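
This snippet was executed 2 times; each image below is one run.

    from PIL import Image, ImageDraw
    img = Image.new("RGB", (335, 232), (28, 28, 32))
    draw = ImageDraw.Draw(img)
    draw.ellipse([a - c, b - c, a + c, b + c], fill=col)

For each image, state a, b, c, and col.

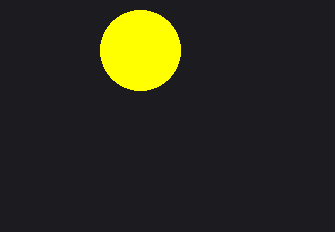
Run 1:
a = 140
b = 50
c = 40
col = 'yellow'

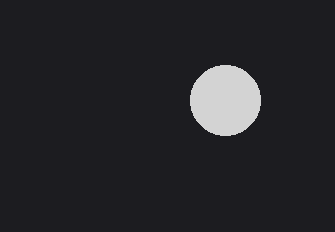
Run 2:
a = 225
b = 100
c = 35
col = 'lightgray'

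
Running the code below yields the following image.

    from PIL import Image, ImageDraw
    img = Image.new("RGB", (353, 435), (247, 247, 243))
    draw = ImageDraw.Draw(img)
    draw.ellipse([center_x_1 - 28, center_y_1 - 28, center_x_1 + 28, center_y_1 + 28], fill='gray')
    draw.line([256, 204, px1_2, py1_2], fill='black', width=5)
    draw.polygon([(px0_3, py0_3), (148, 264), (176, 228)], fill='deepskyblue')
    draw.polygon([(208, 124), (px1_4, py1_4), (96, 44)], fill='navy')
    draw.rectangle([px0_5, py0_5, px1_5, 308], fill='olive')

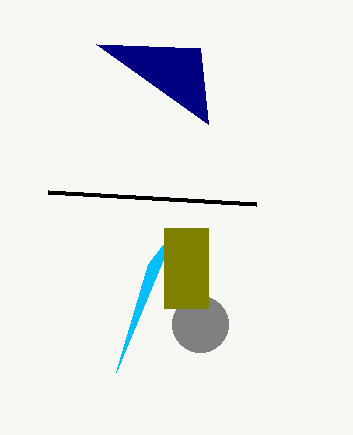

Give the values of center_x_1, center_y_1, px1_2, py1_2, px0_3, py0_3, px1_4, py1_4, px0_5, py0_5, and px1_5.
center_x_1 = 200; center_y_1 = 324; px1_2 = 48; py1_2 = 192; px0_3 = 116; py0_3 = 372; px1_4 = 200; py1_4 = 48; px0_5 = 164; py0_5 = 228; px1_5 = 208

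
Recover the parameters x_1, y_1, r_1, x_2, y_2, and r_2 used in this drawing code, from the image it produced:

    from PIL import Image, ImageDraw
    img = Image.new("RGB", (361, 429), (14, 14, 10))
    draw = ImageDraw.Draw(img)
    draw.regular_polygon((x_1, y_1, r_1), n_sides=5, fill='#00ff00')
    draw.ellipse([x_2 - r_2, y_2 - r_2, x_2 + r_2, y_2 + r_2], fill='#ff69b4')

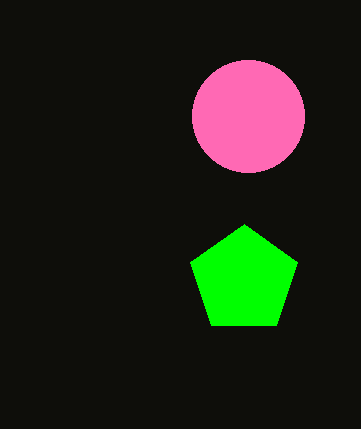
x_1 = 244
y_1 = 280
r_1 = 56
x_2 = 248
y_2 = 116
r_2 = 56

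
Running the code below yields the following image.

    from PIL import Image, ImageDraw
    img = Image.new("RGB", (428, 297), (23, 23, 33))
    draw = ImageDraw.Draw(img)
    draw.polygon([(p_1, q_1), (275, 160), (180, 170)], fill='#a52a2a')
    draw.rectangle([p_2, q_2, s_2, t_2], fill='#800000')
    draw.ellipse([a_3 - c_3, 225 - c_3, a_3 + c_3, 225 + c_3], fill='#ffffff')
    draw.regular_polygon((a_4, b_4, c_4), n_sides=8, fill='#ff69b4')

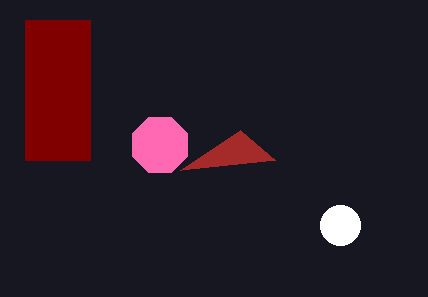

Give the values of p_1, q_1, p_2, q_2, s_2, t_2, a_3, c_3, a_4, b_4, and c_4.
p_1 = 240; q_1 = 130; p_2 = 25; q_2 = 20; s_2 = 90; t_2 = 160; a_3 = 340; c_3 = 20; a_4 = 160; b_4 = 145; c_4 = 30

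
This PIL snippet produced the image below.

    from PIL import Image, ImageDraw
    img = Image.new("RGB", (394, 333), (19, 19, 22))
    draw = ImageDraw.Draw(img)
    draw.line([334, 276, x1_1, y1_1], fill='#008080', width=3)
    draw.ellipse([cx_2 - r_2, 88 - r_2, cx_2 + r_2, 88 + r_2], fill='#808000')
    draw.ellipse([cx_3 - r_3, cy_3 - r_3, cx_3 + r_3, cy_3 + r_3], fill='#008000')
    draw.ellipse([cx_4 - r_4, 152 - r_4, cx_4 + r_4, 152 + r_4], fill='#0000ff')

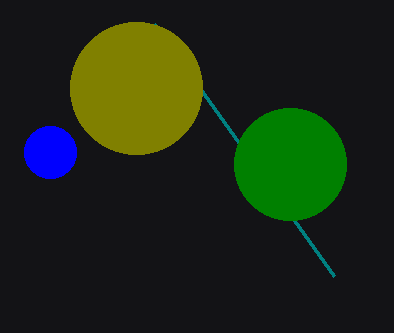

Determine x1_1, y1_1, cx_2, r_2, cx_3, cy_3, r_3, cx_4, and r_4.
x1_1 = 154
y1_1 = 24
cx_2 = 136
r_2 = 66
cx_3 = 290
cy_3 = 164
r_3 = 56
cx_4 = 50
r_4 = 26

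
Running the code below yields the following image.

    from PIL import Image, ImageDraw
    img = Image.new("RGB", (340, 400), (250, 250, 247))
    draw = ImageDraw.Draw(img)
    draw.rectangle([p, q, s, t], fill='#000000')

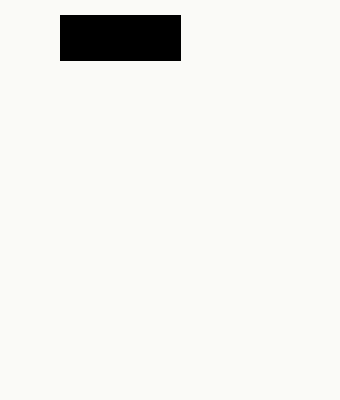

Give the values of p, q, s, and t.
p = 60, q = 15, s = 180, t = 60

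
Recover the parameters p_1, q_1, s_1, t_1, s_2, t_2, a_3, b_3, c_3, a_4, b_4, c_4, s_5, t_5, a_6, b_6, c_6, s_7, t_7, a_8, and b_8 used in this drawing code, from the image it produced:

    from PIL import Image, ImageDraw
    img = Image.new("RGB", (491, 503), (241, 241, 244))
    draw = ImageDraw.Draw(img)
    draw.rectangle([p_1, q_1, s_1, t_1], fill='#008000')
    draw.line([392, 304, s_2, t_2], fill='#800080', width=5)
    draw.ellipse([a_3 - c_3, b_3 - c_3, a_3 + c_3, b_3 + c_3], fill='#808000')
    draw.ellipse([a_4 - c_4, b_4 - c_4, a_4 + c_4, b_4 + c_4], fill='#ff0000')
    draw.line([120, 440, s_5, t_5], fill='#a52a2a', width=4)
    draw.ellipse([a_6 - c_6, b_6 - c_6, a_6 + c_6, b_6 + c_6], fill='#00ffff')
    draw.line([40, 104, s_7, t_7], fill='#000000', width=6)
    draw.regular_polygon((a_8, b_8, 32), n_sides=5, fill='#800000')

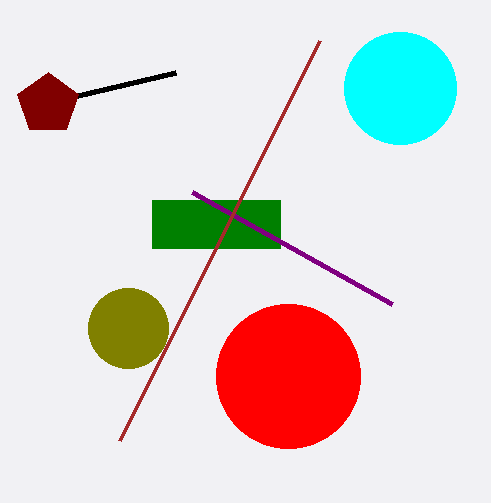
p_1 = 152
q_1 = 200
s_1 = 280
t_1 = 248
s_2 = 192
t_2 = 192
a_3 = 128
b_3 = 328
c_3 = 40
a_4 = 288
b_4 = 376
c_4 = 72
s_5 = 320
t_5 = 40
a_6 = 400
b_6 = 88
c_6 = 56
s_7 = 176
t_7 = 72
a_8 = 48
b_8 = 104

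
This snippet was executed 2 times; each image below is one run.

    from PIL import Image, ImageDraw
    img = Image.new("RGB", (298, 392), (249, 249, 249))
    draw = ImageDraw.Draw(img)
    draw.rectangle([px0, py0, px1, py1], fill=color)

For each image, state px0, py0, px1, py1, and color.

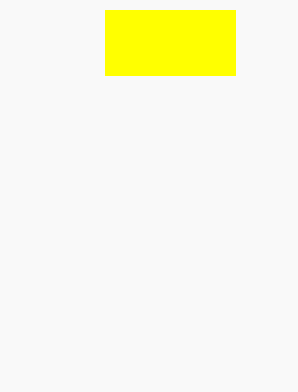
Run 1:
px0 = 105
py0 = 10
px1 = 235
py1 = 75
color = 'yellow'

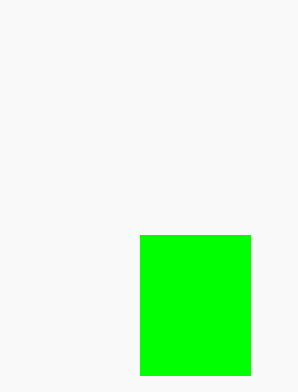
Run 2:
px0 = 140, py0 = 235, px1 = 250, py1 = 375, color = 'lime'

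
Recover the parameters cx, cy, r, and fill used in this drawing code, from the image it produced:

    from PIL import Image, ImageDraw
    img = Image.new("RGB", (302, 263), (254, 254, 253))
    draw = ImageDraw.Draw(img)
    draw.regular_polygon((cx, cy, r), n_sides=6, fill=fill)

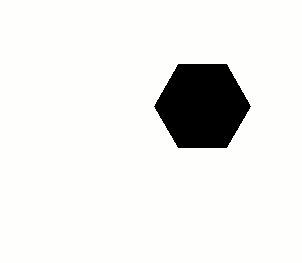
cx = 202, cy = 106, r = 48, fill = 'black'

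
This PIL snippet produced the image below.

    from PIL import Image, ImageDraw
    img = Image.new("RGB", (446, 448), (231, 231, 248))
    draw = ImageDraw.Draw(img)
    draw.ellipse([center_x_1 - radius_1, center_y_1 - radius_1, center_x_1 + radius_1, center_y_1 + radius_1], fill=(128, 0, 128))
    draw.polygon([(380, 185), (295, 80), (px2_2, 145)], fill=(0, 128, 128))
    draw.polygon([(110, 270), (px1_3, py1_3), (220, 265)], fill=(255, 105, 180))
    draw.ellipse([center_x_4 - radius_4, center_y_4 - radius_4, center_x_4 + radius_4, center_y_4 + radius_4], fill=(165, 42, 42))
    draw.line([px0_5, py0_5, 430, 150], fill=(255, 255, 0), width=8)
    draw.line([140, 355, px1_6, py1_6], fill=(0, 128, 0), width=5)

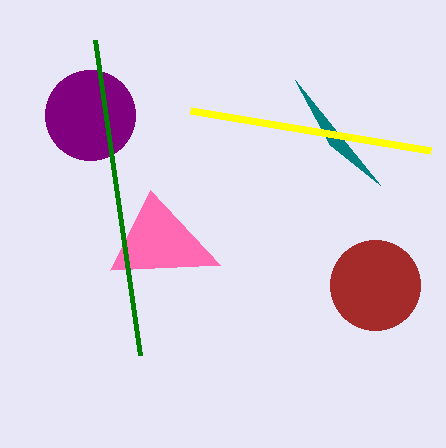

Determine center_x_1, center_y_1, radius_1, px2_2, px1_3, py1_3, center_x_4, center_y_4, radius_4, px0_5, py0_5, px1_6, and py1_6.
center_x_1 = 90, center_y_1 = 115, radius_1 = 45, px2_2 = 330, px1_3 = 150, py1_3 = 190, center_x_4 = 375, center_y_4 = 285, radius_4 = 45, px0_5 = 190, py0_5 = 110, px1_6 = 95, py1_6 = 40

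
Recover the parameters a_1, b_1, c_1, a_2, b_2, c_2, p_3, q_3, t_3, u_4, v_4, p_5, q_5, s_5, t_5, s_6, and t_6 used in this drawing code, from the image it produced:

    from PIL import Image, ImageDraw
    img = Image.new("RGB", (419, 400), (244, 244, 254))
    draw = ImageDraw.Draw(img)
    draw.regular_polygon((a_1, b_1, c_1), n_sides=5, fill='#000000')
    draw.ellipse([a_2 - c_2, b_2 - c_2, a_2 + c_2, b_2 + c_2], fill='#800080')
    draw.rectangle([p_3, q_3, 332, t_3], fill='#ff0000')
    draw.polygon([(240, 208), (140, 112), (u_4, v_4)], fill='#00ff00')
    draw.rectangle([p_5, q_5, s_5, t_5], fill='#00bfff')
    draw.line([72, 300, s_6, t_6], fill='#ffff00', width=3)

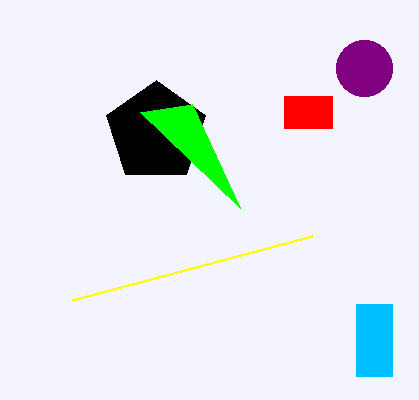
a_1 = 156
b_1 = 132
c_1 = 52
a_2 = 364
b_2 = 68
c_2 = 28
p_3 = 284
q_3 = 96
t_3 = 128
u_4 = 192
v_4 = 104
p_5 = 356
q_5 = 304
s_5 = 392
t_5 = 376
s_6 = 312
t_6 = 236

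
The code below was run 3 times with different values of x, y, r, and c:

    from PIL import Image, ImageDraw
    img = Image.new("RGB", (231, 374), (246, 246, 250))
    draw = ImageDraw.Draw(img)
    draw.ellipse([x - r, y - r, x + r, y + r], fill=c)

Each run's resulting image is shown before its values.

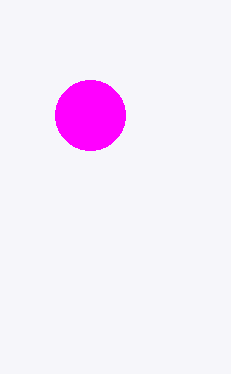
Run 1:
x = 90, y = 115, r = 35, c = 'magenta'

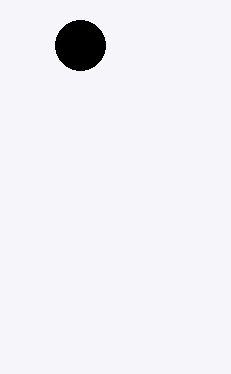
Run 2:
x = 80
y = 45
r = 25
c = 'black'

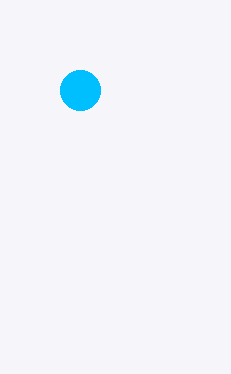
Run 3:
x = 80, y = 90, r = 20, c = 'deepskyblue'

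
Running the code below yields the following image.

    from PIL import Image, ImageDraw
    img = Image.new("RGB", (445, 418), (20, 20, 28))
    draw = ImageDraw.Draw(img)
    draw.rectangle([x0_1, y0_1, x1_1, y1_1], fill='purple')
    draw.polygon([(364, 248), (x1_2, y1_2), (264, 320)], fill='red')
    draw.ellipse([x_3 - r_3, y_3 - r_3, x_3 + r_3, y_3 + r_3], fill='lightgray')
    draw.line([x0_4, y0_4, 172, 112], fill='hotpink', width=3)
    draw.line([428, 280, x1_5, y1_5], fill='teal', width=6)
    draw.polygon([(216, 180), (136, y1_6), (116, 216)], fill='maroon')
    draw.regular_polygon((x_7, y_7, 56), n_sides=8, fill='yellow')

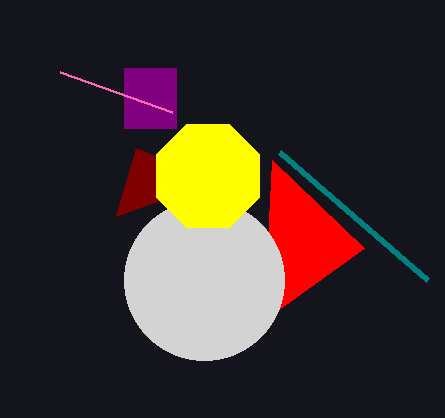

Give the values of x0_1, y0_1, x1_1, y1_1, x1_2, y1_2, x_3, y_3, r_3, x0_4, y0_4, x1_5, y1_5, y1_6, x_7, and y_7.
x0_1 = 124, y0_1 = 68, x1_1 = 176, y1_1 = 128, x1_2 = 272, y1_2 = 160, x_3 = 204, y_3 = 280, r_3 = 80, x0_4 = 60, y0_4 = 72, x1_5 = 280, y1_5 = 152, y1_6 = 148, x_7 = 208, y_7 = 176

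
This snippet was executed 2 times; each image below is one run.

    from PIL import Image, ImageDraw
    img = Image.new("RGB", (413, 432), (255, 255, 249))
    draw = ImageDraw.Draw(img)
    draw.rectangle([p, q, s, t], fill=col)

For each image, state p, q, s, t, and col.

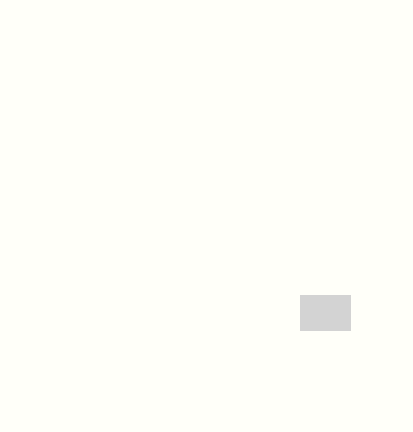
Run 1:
p = 300
q = 295
s = 350
t = 330
col = 'lightgray'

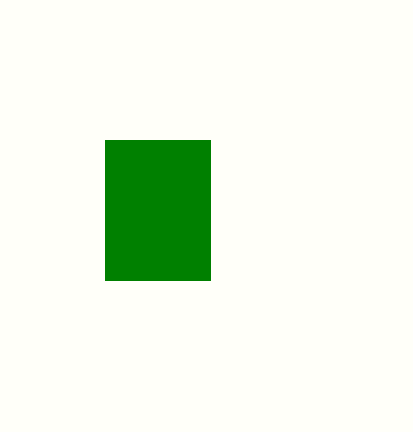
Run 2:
p = 105; q = 140; s = 210; t = 280; col = 'green'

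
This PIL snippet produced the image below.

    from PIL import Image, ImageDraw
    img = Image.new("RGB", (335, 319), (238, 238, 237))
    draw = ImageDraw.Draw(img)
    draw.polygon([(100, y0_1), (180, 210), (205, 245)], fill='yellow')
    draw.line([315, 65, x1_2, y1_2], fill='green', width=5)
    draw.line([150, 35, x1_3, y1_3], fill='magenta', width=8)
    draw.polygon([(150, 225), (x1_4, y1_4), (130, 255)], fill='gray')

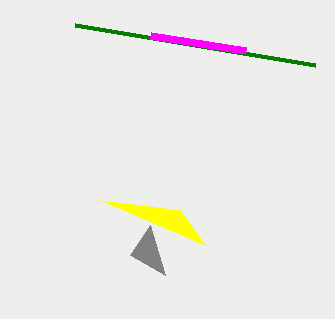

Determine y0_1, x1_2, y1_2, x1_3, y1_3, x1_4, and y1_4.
y0_1 = 200, x1_2 = 75, y1_2 = 25, x1_3 = 245, y1_3 = 50, x1_4 = 165, y1_4 = 275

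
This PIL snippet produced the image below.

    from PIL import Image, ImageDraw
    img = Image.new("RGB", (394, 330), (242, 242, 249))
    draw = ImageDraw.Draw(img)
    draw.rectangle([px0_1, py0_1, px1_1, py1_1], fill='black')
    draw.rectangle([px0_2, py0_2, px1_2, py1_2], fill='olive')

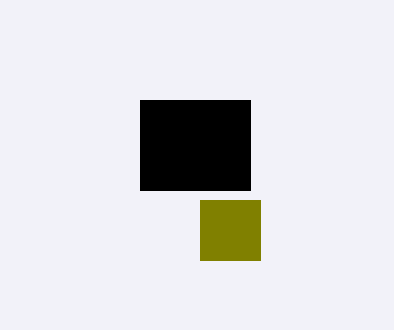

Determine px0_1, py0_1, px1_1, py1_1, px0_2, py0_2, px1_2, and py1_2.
px0_1 = 140
py0_1 = 100
px1_1 = 250
py1_1 = 190
px0_2 = 200
py0_2 = 200
px1_2 = 260
py1_2 = 260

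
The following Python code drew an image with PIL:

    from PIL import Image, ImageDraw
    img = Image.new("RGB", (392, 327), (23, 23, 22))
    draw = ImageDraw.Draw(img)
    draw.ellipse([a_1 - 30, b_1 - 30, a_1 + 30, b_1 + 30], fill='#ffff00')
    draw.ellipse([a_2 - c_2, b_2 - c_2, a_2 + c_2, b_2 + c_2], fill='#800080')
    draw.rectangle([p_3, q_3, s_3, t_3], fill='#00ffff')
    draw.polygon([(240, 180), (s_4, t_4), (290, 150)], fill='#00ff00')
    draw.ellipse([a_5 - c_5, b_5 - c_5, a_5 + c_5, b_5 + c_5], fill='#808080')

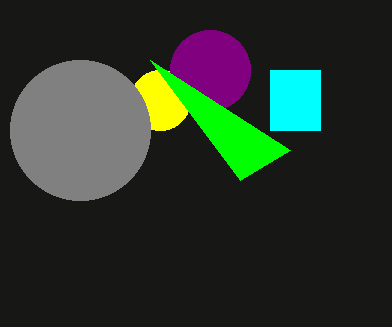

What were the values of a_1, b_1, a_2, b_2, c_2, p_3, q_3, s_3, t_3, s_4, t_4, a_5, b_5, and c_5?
a_1 = 160
b_1 = 100
a_2 = 210
b_2 = 70
c_2 = 40
p_3 = 270
q_3 = 70
s_3 = 320
t_3 = 130
s_4 = 150
t_4 = 60
a_5 = 80
b_5 = 130
c_5 = 70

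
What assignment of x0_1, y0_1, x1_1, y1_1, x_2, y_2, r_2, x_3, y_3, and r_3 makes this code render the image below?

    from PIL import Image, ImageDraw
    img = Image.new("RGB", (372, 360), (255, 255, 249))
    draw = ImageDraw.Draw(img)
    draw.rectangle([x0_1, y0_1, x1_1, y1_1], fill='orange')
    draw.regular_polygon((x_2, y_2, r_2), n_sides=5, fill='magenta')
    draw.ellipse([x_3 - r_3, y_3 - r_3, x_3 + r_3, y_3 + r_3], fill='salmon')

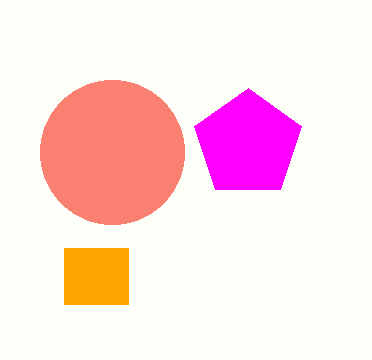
x0_1 = 64, y0_1 = 248, x1_1 = 128, y1_1 = 304, x_2 = 248, y_2 = 144, r_2 = 56, x_3 = 112, y_3 = 152, r_3 = 72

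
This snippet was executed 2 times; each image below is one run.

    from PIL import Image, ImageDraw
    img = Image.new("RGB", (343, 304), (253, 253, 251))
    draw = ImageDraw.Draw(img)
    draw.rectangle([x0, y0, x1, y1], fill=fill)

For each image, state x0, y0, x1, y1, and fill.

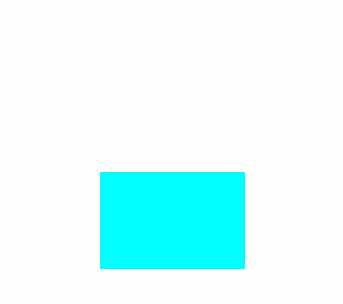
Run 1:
x0 = 100, y0 = 172, x1 = 244, y1 = 268, fill = 'cyan'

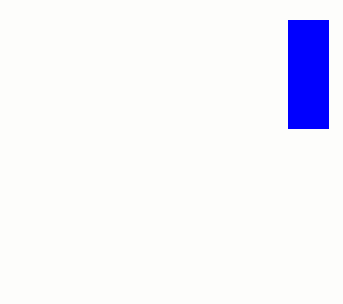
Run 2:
x0 = 288; y0 = 20; x1 = 328; y1 = 128; fill = 'blue'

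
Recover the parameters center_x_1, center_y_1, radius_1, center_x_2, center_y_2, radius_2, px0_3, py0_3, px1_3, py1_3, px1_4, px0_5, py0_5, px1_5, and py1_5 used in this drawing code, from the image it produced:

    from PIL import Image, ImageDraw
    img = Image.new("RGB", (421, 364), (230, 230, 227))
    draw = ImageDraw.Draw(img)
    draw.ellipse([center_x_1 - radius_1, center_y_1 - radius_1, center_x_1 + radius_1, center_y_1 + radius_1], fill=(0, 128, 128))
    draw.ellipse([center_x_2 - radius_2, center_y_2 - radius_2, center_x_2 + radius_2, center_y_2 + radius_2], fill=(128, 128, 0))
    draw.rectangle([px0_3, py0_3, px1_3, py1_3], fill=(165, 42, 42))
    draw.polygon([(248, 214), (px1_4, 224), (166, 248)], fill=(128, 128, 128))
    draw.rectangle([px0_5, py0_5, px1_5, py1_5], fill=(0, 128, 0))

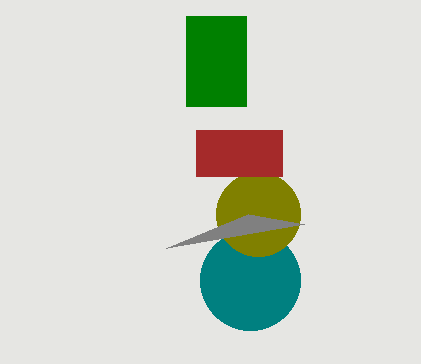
center_x_1 = 250
center_y_1 = 280
radius_1 = 50
center_x_2 = 258
center_y_2 = 214
radius_2 = 42
px0_3 = 196
py0_3 = 130
px1_3 = 282
py1_3 = 176
px1_4 = 304
px0_5 = 186
py0_5 = 16
px1_5 = 246
py1_5 = 106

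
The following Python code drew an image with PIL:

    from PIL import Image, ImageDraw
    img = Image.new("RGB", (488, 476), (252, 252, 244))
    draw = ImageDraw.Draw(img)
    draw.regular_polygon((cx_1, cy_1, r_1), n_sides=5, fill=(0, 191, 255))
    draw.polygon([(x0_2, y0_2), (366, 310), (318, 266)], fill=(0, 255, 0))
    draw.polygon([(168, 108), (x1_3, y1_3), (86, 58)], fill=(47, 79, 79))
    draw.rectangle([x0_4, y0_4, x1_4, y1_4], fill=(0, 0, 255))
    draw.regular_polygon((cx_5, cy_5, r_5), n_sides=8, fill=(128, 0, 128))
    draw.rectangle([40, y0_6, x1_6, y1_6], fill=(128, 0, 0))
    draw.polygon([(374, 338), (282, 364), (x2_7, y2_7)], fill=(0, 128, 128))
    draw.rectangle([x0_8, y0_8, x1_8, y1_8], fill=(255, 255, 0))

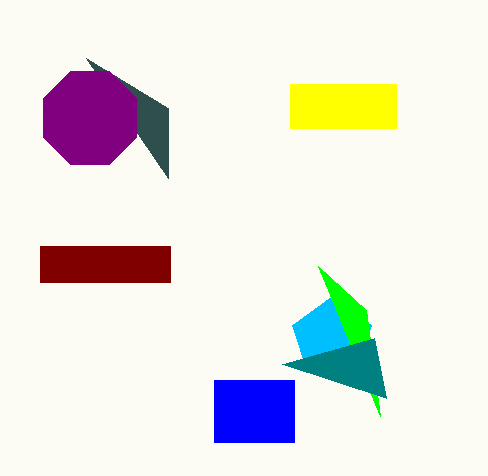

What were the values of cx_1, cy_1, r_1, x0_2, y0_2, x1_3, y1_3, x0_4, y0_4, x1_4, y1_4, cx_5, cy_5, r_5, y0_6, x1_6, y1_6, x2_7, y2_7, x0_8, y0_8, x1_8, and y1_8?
cx_1 = 332, cy_1 = 338, r_1 = 42, x0_2 = 380, y0_2 = 416, x1_3 = 168, y1_3 = 178, x0_4 = 214, y0_4 = 380, x1_4 = 294, y1_4 = 442, cx_5 = 90, cy_5 = 118, r_5 = 50, y0_6 = 246, x1_6 = 170, y1_6 = 282, x2_7 = 386, y2_7 = 398, x0_8 = 290, y0_8 = 84, x1_8 = 396, y1_8 = 128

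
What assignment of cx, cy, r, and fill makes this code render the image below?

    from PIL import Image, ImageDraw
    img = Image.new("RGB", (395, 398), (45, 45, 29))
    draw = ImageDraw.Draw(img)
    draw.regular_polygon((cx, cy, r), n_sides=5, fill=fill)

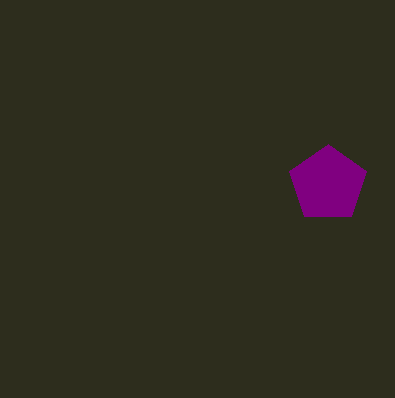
cx = 328; cy = 184; r = 40; fill = 'purple'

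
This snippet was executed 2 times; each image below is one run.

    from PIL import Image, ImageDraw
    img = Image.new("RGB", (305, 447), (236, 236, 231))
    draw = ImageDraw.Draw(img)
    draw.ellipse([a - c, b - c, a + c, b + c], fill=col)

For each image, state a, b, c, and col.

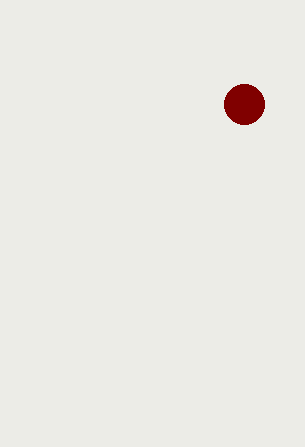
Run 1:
a = 244; b = 104; c = 20; col = 'maroon'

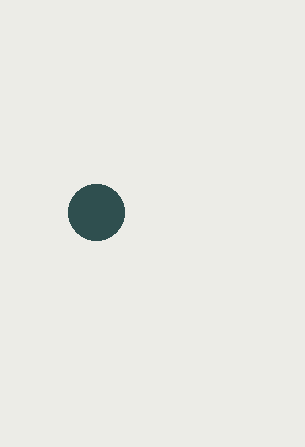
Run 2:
a = 96
b = 212
c = 28
col = 'darkslategray'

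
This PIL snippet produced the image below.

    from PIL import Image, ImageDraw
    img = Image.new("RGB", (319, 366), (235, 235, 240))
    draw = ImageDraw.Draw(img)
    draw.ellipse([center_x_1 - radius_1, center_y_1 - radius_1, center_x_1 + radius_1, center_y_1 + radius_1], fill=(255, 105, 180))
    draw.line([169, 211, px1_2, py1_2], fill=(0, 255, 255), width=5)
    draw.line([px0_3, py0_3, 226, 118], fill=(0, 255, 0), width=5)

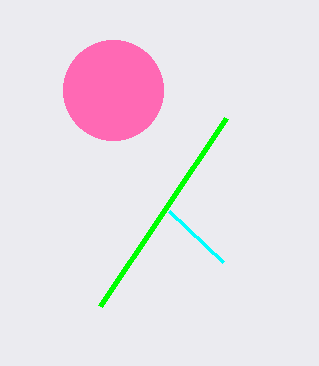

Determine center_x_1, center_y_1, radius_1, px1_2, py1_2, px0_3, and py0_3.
center_x_1 = 113; center_y_1 = 90; radius_1 = 50; px1_2 = 223; py1_2 = 262; px0_3 = 100; py0_3 = 306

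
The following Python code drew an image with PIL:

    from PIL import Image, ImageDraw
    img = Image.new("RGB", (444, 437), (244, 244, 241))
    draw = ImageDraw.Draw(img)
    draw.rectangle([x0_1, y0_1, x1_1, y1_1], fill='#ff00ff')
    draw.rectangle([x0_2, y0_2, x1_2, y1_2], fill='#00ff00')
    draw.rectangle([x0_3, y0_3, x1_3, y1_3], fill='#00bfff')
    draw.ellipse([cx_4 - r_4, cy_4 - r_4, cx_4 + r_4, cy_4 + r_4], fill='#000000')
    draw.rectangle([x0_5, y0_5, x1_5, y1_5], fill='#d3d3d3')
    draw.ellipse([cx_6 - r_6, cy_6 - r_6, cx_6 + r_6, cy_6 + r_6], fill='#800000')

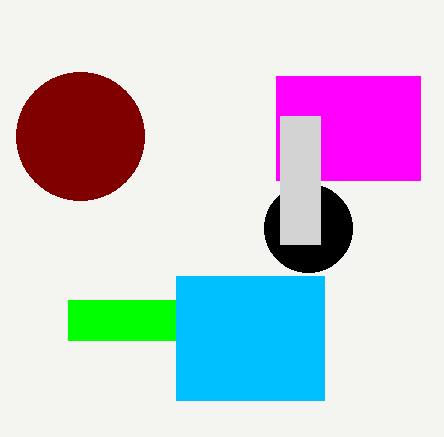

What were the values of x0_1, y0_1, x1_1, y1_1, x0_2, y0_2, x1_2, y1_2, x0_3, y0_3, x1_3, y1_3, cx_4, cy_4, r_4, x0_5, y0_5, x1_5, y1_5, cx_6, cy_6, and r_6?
x0_1 = 276, y0_1 = 76, x1_1 = 420, y1_1 = 180, x0_2 = 68, y0_2 = 300, x1_2 = 176, y1_2 = 340, x0_3 = 176, y0_3 = 276, x1_3 = 324, y1_3 = 400, cx_4 = 308, cy_4 = 228, r_4 = 44, x0_5 = 280, y0_5 = 116, x1_5 = 320, y1_5 = 244, cx_6 = 80, cy_6 = 136, r_6 = 64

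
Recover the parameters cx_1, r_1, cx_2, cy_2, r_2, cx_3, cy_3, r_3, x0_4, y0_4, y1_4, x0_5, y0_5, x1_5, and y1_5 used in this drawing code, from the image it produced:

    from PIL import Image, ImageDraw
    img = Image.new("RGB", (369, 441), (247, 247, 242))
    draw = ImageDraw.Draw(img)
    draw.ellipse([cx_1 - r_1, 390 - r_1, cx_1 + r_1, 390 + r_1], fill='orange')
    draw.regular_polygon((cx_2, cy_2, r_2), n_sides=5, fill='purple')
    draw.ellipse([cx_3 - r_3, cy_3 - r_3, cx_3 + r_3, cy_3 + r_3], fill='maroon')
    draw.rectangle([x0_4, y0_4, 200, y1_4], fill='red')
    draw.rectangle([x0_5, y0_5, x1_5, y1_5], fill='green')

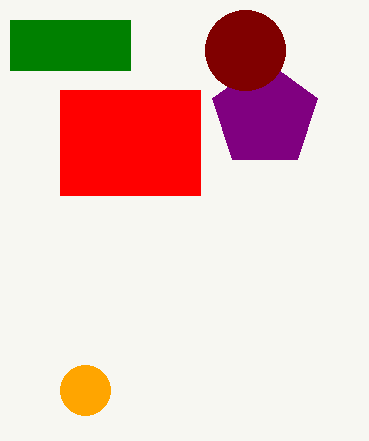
cx_1 = 85, r_1 = 25, cx_2 = 265, cy_2 = 115, r_2 = 55, cx_3 = 245, cy_3 = 50, r_3 = 40, x0_4 = 60, y0_4 = 90, y1_4 = 195, x0_5 = 10, y0_5 = 20, x1_5 = 130, y1_5 = 70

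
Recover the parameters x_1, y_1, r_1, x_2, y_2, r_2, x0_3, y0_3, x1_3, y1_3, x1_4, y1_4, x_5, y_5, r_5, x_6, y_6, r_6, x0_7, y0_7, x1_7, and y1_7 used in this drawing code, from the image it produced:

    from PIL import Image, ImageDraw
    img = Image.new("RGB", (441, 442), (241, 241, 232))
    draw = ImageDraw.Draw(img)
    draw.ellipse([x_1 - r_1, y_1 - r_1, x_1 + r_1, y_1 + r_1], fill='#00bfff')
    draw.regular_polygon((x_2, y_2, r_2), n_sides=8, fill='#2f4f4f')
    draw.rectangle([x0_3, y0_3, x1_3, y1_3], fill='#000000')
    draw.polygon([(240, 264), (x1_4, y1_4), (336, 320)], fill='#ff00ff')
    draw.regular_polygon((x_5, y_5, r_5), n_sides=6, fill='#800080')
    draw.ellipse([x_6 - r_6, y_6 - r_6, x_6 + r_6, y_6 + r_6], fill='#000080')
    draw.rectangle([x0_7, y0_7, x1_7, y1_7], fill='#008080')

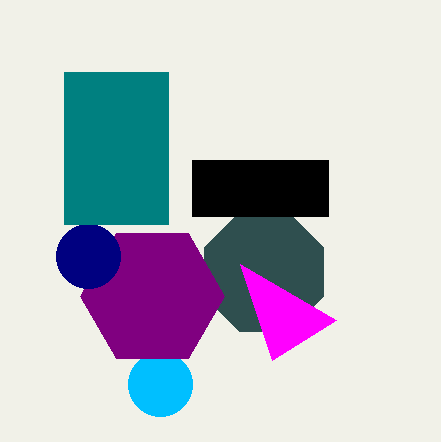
x_1 = 160, y_1 = 384, r_1 = 32, x_2 = 264, y_2 = 272, r_2 = 64, x0_3 = 192, y0_3 = 160, x1_3 = 328, y1_3 = 216, x1_4 = 272, y1_4 = 360, x_5 = 152, y_5 = 296, r_5 = 72, x_6 = 88, y_6 = 256, r_6 = 32, x0_7 = 64, y0_7 = 72, x1_7 = 168, y1_7 = 224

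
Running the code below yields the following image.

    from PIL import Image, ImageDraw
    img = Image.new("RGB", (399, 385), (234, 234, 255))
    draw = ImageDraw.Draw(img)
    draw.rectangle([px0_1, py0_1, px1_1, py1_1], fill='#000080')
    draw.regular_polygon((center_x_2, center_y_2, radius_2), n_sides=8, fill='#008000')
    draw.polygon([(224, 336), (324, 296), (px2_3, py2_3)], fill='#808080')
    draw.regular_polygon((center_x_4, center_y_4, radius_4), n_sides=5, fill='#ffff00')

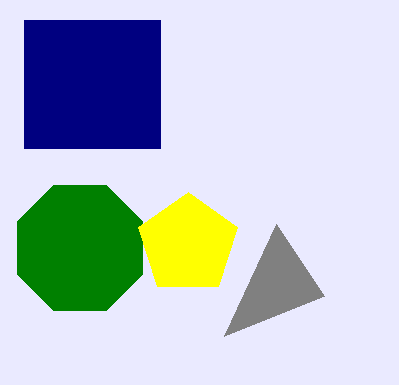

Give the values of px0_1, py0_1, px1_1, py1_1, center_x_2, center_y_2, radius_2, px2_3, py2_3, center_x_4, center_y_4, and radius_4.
px0_1 = 24
py0_1 = 20
px1_1 = 160
py1_1 = 148
center_x_2 = 80
center_y_2 = 248
radius_2 = 68
px2_3 = 276
py2_3 = 224
center_x_4 = 188
center_y_4 = 244
radius_4 = 52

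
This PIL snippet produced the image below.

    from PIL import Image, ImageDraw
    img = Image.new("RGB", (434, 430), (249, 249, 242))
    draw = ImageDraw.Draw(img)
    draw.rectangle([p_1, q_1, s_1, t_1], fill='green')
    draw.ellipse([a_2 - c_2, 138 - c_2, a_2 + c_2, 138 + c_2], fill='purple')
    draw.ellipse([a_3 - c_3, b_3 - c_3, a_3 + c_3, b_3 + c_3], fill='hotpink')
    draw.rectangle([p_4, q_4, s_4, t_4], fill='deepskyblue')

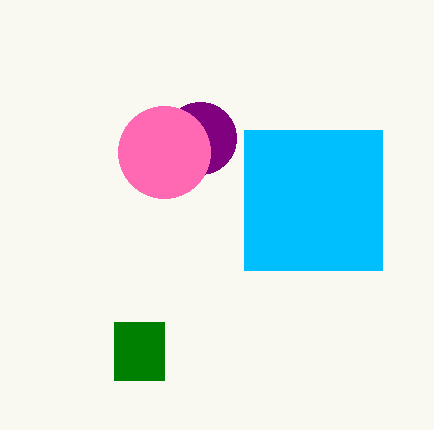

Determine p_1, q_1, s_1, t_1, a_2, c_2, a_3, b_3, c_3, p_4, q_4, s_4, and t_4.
p_1 = 114; q_1 = 322; s_1 = 164; t_1 = 380; a_2 = 200; c_2 = 36; a_3 = 164; b_3 = 152; c_3 = 46; p_4 = 244; q_4 = 130; s_4 = 382; t_4 = 270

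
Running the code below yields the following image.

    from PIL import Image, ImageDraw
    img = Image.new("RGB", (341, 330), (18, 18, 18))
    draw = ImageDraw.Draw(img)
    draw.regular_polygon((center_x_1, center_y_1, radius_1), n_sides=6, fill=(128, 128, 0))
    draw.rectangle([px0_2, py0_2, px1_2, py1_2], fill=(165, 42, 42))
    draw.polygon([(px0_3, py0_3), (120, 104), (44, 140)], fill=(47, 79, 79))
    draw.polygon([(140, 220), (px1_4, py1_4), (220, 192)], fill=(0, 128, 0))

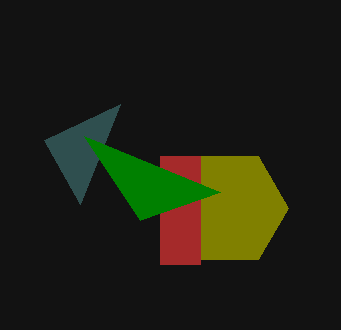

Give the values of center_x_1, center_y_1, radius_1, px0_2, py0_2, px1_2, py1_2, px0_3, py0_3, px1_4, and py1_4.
center_x_1 = 228; center_y_1 = 208; radius_1 = 60; px0_2 = 160; py0_2 = 156; px1_2 = 200; py1_2 = 264; px0_3 = 80; py0_3 = 204; px1_4 = 84; py1_4 = 136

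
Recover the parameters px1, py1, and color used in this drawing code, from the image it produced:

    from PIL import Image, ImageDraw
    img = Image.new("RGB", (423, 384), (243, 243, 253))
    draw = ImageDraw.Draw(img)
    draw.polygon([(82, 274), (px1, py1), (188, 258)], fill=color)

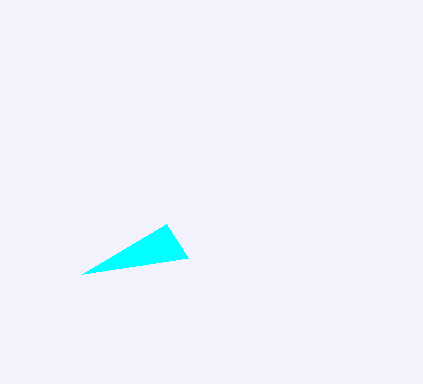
px1 = 166
py1 = 224
color = 'cyan'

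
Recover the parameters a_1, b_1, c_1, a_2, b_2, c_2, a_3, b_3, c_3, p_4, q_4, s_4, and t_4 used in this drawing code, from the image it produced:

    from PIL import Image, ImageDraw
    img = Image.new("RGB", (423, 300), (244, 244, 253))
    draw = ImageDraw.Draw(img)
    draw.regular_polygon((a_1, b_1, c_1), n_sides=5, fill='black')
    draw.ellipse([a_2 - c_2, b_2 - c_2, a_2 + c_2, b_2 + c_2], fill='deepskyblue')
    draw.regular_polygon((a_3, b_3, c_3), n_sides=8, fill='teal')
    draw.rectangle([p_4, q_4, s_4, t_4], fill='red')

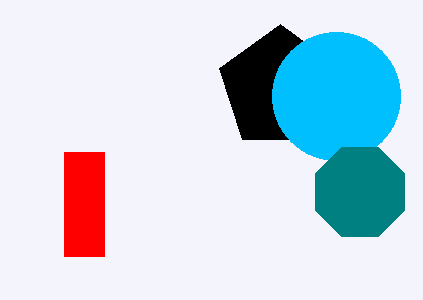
a_1 = 280; b_1 = 88; c_1 = 64; a_2 = 336; b_2 = 96; c_2 = 64; a_3 = 360; b_3 = 192; c_3 = 48; p_4 = 64; q_4 = 152; s_4 = 104; t_4 = 256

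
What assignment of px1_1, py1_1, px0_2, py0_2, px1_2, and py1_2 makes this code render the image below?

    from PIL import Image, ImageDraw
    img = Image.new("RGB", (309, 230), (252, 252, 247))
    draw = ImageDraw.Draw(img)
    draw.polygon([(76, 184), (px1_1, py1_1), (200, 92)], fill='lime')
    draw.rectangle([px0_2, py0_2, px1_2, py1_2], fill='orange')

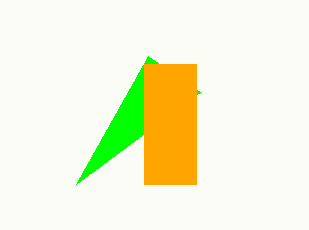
px1_1 = 148
py1_1 = 56
px0_2 = 144
py0_2 = 64
px1_2 = 196
py1_2 = 184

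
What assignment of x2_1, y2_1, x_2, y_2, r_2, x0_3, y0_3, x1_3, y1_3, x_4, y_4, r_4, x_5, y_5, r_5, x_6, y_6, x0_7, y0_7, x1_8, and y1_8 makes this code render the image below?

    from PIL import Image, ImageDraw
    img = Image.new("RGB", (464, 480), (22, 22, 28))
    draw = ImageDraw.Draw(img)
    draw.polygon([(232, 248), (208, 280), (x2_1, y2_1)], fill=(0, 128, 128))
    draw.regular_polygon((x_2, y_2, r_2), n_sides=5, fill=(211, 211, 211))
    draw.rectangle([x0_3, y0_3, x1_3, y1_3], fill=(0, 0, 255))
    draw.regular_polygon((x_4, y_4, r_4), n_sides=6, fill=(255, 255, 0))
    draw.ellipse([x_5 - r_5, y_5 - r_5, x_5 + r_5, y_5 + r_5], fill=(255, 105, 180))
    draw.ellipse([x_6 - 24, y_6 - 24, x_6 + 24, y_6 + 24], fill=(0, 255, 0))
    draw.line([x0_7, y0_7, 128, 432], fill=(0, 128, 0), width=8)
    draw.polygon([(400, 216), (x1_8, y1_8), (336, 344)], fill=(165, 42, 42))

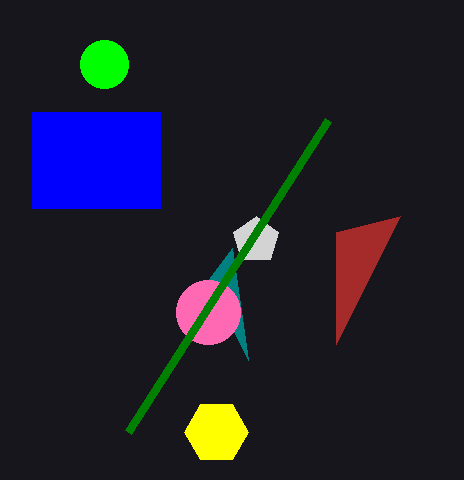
x2_1 = 248, y2_1 = 360, x_2 = 256, y_2 = 240, r_2 = 24, x0_3 = 32, y0_3 = 112, x1_3 = 160, y1_3 = 208, x_4 = 216, y_4 = 432, r_4 = 32, x_5 = 208, y_5 = 312, r_5 = 32, x_6 = 104, y_6 = 64, x0_7 = 328, y0_7 = 120, x1_8 = 336, y1_8 = 232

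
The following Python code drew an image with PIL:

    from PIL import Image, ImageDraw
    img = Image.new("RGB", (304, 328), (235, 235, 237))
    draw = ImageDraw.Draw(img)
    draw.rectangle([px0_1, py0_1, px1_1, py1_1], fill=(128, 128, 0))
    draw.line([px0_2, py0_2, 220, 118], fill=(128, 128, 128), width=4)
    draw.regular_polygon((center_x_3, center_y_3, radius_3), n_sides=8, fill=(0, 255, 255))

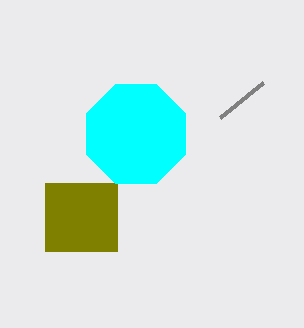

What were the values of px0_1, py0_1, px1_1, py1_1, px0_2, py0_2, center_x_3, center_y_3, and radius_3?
px0_1 = 45
py0_1 = 183
px1_1 = 117
py1_1 = 251
px0_2 = 263
py0_2 = 83
center_x_3 = 136
center_y_3 = 134
radius_3 = 54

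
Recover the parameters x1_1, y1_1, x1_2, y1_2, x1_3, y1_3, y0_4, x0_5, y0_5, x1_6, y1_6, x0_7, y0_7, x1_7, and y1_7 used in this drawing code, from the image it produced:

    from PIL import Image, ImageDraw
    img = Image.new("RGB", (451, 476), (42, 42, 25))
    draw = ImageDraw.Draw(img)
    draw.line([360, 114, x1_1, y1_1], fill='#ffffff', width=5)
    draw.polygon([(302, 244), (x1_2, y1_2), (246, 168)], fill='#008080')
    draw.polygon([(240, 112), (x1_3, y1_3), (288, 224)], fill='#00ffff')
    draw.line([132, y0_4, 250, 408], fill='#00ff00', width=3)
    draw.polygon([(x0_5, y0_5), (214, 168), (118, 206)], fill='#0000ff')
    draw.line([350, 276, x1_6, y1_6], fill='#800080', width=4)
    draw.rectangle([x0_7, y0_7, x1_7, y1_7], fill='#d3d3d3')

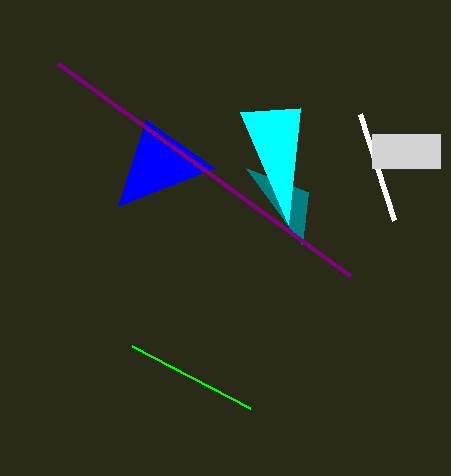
x1_1 = 394; y1_1 = 220; x1_2 = 308; y1_2 = 192; x1_3 = 300; y1_3 = 108; y0_4 = 346; x0_5 = 146; y0_5 = 120; x1_6 = 58; y1_6 = 64; x0_7 = 372; y0_7 = 134; x1_7 = 440; y1_7 = 168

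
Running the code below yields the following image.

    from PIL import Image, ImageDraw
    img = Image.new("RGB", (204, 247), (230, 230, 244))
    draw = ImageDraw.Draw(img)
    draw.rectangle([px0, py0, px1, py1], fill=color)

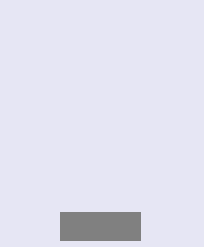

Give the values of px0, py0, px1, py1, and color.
px0 = 60, py0 = 212, px1 = 140, py1 = 240, color = 'gray'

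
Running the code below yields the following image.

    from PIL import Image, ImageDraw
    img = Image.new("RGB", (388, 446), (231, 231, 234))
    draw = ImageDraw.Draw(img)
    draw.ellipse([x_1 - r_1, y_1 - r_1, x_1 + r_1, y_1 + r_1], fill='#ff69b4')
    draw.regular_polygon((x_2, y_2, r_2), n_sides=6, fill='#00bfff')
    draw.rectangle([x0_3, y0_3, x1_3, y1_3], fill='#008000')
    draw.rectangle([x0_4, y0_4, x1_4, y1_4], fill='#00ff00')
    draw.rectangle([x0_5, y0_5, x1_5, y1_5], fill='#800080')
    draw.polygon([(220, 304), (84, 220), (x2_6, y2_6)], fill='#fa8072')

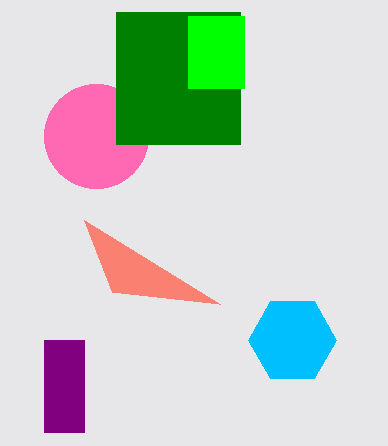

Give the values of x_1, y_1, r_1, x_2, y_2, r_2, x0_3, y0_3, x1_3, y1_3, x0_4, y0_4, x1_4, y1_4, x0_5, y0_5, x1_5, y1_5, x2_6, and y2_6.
x_1 = 96
y_1 = 136
r_1 = 52
x_2 = 292
y_2 = 340
r_2 = 44
x0_3 = 116
y0_3 = 12
x1_3 = 240
y1_3 = 144
x0_4 = 188
y0_4 = 16
x1_4 = 244
y1_4 = 88
x0_5 = 44
y0_5 = 340
x1_5 = 84
y1_5 = 432
x2_6 = 112
y2_6 = 292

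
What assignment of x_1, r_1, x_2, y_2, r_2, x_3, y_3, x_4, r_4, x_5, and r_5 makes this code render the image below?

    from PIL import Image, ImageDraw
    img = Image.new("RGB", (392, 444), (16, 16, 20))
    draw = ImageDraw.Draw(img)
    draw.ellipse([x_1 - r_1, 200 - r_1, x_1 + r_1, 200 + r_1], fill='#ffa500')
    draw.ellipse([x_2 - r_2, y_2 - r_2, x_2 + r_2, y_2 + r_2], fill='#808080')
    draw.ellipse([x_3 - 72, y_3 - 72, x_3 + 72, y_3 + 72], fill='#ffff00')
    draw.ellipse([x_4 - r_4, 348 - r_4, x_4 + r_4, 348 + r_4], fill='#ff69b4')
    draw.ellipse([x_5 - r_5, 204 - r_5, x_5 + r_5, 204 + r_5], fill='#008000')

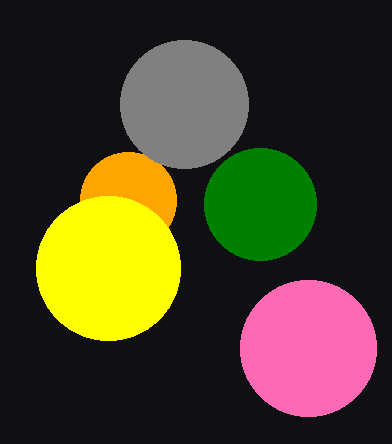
x_1 = 128
r_1 = 48
x_2 = 184
y_2 = 104
r_2 = 64
x_3 = 108
y_3 = 268
x_4 = 308
r_4 = 68
x_5 = 260
r_5 = 56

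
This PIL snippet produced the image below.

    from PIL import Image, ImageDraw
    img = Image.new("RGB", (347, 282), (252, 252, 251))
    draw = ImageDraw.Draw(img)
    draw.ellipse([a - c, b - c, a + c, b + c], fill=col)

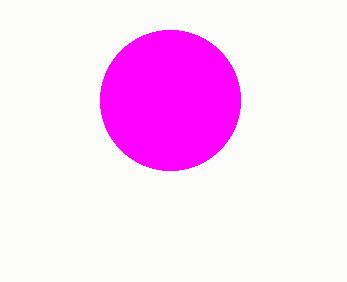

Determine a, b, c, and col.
a = 170, b = 100, c = 70, col = 'magenta'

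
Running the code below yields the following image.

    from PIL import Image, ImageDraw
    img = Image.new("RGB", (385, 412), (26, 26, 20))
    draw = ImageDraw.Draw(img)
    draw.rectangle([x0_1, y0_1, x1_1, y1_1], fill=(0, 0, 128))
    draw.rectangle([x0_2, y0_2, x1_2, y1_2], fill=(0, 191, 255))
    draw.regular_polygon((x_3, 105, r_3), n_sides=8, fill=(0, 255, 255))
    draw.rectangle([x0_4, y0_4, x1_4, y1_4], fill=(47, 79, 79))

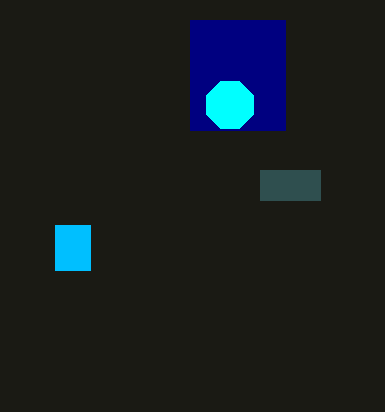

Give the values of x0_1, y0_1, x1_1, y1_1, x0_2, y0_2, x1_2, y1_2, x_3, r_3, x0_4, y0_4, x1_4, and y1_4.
x0_1 = 190; y0_1 = 20; x1_1 = 285; y1_1 = 130; x0_2 = 55; y0_2 = 225; x1_2 = 90; y1_2 = 270; x_3 = 230; r_3 = 25; x0_4 = 260; y0_4 = 170; x1_4 = 320; y1_4 = 200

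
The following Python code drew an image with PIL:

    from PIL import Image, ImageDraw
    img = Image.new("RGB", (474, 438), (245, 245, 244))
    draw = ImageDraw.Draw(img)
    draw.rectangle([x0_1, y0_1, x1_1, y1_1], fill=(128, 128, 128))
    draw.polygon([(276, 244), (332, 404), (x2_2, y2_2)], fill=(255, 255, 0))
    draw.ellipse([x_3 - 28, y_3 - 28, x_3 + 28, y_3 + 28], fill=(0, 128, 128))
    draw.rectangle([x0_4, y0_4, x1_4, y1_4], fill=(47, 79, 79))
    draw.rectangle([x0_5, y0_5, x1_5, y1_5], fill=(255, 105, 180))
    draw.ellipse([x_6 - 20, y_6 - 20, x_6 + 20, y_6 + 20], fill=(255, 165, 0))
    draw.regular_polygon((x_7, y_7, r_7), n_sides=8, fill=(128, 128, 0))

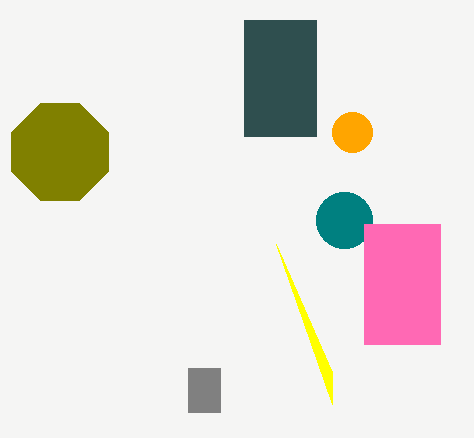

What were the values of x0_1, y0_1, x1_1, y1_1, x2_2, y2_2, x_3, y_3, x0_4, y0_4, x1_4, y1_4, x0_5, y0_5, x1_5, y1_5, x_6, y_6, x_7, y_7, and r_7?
x0_1 = 188; y0_1 = 368; x1_1 = 220; y1_1 = 412; x2_2 = 332; y2_2 = 372; x_3 = 344; y_3 = 220; x0_4 = 244; y0_4 = 20; x1_4 = 316; y1_4 = 136; x0_5 = 364; y0_5 = 224; x1_5 = 440; y1_5 = 344; x_6 = 352; y_6 = 132; x_7 = 60; y_7 = 152; r_7 = 52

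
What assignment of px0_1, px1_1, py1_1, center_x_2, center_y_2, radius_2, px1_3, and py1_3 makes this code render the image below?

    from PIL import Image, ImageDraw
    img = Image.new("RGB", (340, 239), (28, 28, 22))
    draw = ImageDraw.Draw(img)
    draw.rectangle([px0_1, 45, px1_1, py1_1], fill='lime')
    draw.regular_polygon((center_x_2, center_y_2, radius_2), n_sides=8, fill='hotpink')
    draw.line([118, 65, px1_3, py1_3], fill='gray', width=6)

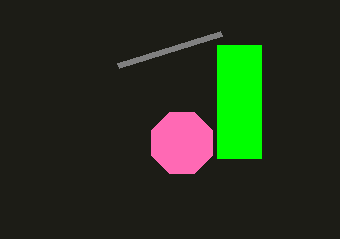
px0_1 = 217, px1_1 = 261, py1_1 = 158, center_x_2 = 182, center_y_2 = 143, radius_2 = 33, px1_3 = 221, py1_3 = 33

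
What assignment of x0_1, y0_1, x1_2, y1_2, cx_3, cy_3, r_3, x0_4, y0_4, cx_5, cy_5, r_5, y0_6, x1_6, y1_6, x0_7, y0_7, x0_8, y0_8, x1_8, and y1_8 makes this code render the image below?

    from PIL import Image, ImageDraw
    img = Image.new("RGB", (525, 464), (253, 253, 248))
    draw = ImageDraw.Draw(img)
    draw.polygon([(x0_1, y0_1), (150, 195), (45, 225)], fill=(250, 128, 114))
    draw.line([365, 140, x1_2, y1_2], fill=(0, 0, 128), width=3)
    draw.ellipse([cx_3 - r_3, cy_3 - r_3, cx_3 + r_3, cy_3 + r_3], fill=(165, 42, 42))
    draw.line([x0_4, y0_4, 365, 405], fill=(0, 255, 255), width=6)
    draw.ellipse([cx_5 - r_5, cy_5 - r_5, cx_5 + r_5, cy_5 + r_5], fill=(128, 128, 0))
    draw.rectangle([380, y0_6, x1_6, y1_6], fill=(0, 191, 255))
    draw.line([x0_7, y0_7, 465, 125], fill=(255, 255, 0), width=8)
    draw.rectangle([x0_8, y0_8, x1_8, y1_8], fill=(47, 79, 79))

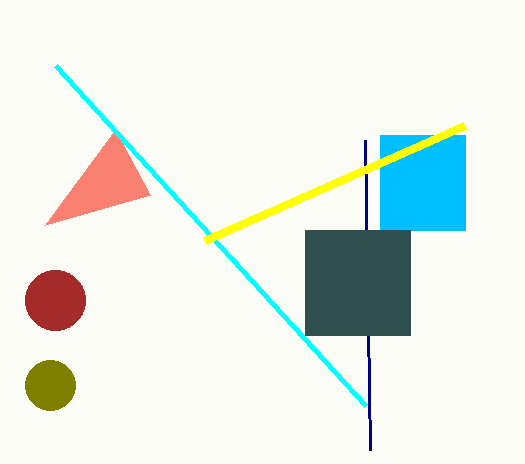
x0_1 = 115, y0_1 = 130, x1_2 = 370, y1_2 = 450, cx_3 = 55, cy_3 = 300, r_3 = 30, x0_4 = 55, y0_4 = 65, cx_5 = 50, cy_5 = 385, r_5 = 25, y0_6 = 135, x1_6 = 465, y1_6 = 230, x0_7 = 205, y0_7 = 240, x0_8 = 305, y0_8 = 230, x1_8 = 410, y1_8 = 335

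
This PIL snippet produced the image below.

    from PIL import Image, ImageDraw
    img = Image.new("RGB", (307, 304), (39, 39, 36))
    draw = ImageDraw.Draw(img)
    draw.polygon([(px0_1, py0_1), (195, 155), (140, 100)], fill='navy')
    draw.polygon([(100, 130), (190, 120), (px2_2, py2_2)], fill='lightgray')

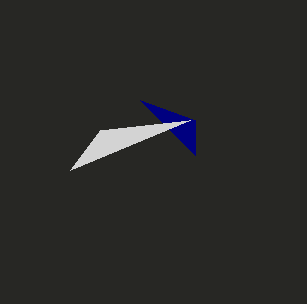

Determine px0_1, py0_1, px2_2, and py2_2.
px0_1 = 195; py0_1 = 120; px2_2 = 70; py2_2 = 170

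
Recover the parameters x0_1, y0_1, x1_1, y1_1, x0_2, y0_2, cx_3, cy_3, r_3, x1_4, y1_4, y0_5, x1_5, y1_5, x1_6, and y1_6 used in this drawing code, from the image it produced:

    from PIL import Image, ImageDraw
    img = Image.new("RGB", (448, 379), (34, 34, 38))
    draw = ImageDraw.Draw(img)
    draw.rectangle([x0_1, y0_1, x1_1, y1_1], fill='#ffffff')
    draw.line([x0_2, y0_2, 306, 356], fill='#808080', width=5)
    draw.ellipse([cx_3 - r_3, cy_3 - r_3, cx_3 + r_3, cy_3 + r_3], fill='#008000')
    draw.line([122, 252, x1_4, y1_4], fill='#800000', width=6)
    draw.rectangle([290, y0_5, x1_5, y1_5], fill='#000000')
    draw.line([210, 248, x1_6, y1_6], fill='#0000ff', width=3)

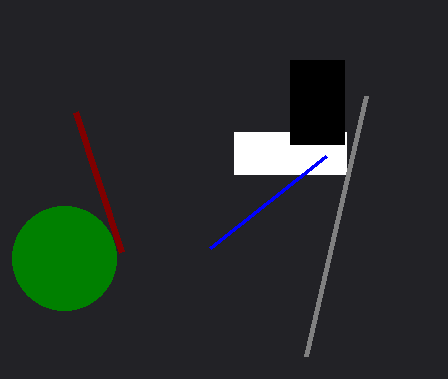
x0_1 = 234
y0_1 = 132
x1_1 = 346
y1_1 = 174
x0_2 = 366
y0_2 = 96
cx_3 = 64
cy_3 = 258
r_3 = 52
x1_4 = 76
y1_4 = 112
y0_5 = 60
x1_5 = 344
y1_5 = 144
x1_6 = 326
y1_6 = 156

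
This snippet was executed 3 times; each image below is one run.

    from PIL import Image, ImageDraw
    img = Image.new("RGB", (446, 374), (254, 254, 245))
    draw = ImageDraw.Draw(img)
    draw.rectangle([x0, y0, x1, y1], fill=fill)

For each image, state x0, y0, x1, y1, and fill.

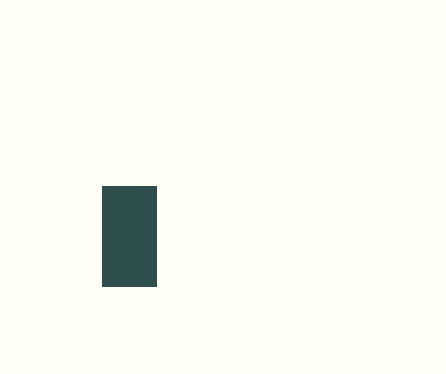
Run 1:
x0 = 102, y0 = 186, x1 = 156, y1 = 286, fill = 'darkslategray'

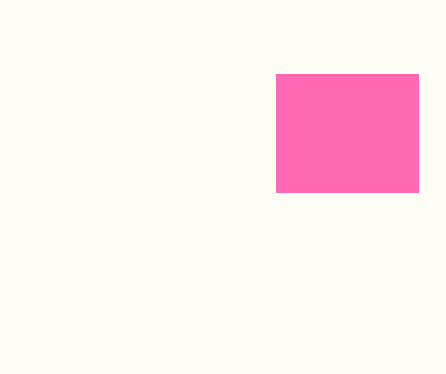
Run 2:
x0 = 276
y0 = 74
x1 = 418
y1 = 192
fill = 'hotpink'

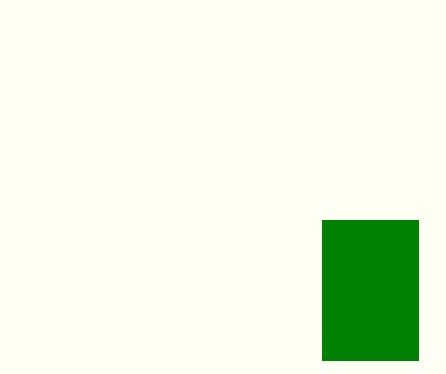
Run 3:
x0 = 322
y0 = 220
x1 = 418
y1 = 360
fill = 'green'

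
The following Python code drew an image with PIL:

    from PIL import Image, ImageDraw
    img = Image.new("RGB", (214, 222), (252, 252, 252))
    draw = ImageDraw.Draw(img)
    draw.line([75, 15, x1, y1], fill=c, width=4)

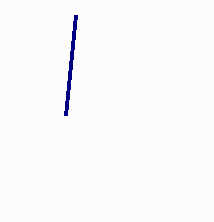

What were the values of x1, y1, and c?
x1 = 65
y1 = 115
c = 'navy'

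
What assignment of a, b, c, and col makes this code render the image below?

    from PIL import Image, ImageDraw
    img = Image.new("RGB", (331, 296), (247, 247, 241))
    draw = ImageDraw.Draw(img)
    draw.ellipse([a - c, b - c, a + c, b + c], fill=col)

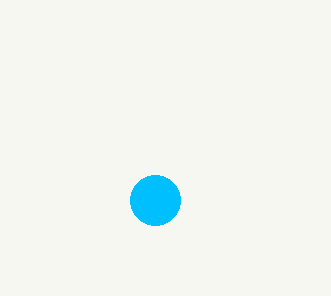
a = 155, b = 200, c = 25, col = 'deepskyblue'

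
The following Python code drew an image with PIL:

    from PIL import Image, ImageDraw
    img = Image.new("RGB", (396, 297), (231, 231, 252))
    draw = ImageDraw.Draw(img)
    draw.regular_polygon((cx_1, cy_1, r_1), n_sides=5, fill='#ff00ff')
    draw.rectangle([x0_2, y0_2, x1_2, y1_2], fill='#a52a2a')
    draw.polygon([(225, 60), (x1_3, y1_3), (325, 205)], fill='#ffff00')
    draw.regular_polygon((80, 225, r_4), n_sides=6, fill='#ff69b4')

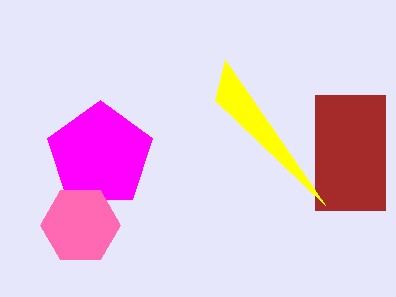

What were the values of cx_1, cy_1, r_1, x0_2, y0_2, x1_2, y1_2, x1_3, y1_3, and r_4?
cx_1 = 100; cy_1 = 155; r_1 = 55; x0_2 = 315; y0_2 = 95; x1_2 = 385; y1_2 = 210; x1_3 = 215; y1_3 = 100; r_4 = 40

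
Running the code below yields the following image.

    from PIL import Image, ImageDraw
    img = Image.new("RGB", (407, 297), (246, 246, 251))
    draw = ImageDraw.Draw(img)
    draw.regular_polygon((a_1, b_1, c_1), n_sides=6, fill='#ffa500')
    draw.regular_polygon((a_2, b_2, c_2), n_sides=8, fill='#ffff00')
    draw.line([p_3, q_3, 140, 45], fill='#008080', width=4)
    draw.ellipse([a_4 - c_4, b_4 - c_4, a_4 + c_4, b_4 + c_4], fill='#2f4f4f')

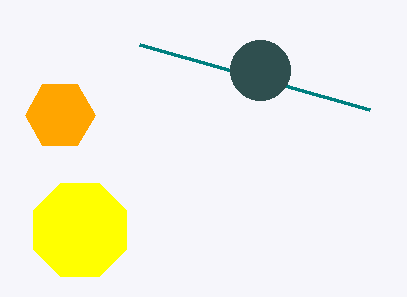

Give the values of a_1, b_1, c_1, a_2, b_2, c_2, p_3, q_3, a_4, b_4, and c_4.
a_1 = 60
b_1 = 115
c_1 = 35
a_2 = 80
b_2 = 230
c_2 = 50
p_3 = 370
q_3 = 110
a_4 = 260
b_4 = 70
c_4 = 30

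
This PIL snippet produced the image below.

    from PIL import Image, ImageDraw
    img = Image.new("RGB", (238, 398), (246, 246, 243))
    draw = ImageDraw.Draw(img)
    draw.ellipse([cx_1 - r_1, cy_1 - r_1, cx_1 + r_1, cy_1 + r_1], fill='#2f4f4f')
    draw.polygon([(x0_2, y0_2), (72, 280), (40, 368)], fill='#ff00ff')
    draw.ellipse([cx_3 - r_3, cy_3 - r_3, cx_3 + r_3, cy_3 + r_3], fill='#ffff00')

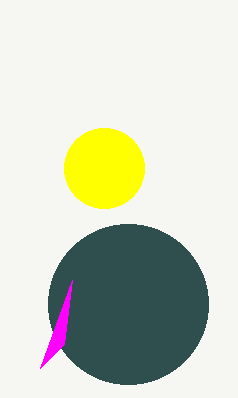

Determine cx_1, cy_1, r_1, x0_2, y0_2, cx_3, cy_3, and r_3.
cx_1 = 128, cy_1 = 304, r_1 = 80, x0_2 = 64, y0_2 = 344, cx_3 = 104, cy_3 = 168, r_3 = 40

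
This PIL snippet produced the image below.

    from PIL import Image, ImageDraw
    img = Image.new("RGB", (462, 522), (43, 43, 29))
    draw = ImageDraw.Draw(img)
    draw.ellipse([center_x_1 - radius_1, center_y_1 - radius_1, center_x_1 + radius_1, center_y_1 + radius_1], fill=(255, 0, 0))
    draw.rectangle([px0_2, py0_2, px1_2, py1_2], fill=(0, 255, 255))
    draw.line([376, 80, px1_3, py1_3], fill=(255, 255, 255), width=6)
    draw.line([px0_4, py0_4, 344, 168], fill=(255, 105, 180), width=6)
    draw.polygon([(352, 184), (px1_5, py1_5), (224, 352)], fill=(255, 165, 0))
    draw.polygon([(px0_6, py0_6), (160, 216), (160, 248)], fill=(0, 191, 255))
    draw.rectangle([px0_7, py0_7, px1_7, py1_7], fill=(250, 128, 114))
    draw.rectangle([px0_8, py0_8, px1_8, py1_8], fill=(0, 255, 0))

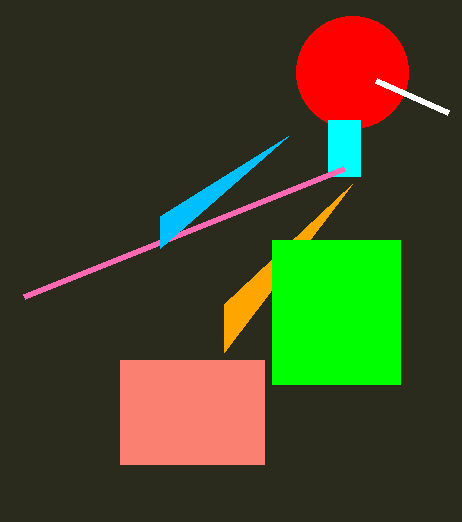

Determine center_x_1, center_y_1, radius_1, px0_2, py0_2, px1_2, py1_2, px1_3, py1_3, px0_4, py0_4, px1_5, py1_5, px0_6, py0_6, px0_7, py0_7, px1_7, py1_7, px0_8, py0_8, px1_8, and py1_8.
center_x_1 = 352
center_y_1 = 72
radius_1 = 56
px0_2 = 328
py0_2 = 120
px1_2 = 360
py1_2 = 176
px1_3 = 448
py1_3 = 112
px0_4 = 24
py0_4 = 296
px1_5 = 224
py1_5 = 304
px0_6 = 288
py0_6 = 136
px0_7 = 120
py0_7 = 360
px1_7 = 264
py1_7 = 464
px0_8 = 272
py0_8 = 240
px1_8 = 400
py1_8 = 384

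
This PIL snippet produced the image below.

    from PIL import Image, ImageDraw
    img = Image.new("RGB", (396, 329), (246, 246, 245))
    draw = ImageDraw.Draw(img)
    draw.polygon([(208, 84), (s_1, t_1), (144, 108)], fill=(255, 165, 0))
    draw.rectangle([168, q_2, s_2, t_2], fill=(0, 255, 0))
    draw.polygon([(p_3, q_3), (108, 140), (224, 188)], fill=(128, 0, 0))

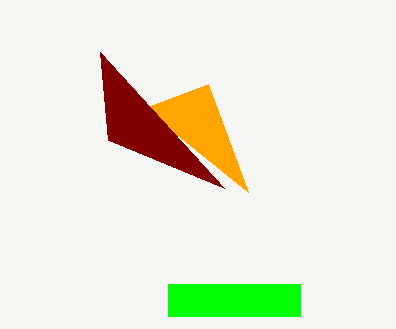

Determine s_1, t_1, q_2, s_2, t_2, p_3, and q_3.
s_1 = 248; t_1 = 192; q_2 = 284; s_2 = 300; t_2 = 316; p_3 = 100; q_3 = 52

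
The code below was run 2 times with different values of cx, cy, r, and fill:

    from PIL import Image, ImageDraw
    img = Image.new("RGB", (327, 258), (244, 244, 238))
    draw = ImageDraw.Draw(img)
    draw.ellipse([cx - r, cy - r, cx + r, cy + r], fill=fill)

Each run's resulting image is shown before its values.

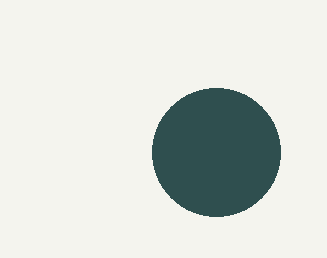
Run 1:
cx = 216
cy = 152
r = 64
fill = 'darkslategray'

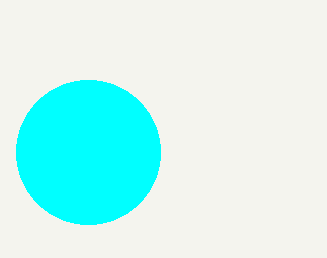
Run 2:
cx = 88; cy = 152; r = 72; fill = 'cyan'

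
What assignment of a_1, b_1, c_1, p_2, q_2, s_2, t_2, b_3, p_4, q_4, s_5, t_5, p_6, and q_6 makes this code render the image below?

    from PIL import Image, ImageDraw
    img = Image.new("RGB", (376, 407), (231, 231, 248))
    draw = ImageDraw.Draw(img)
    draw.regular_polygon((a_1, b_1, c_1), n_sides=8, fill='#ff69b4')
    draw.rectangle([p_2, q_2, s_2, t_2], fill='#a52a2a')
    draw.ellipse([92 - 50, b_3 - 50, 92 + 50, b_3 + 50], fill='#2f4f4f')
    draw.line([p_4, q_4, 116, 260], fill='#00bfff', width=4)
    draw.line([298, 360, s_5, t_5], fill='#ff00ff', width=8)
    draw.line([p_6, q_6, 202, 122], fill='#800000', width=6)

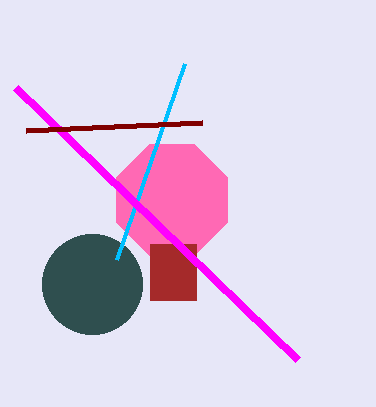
a_1 = 172; b_1 = 200; c_1 = 60; p_2 = 150; q_2 = 244; s_2 = 196; t_2 = 300; b_3 = 284; p_4 = 184; q_4 = 64; s_5 = 16; t_5 = 88; p_6 = 26; q_6 = 130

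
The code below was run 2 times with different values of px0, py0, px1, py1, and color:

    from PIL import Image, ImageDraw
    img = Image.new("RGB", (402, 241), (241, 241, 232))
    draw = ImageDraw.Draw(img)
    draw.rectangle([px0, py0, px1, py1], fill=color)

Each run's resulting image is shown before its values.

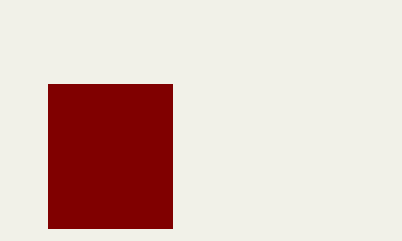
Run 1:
px0 = 48; py0 = 84; px1 = 172; py1 = 228; color = 'maroon'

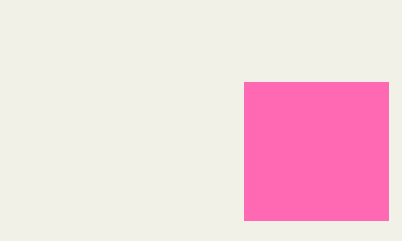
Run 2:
px0 = 244
py0 = 82
px1 = 388
py1 = 220
color = 'hotpink'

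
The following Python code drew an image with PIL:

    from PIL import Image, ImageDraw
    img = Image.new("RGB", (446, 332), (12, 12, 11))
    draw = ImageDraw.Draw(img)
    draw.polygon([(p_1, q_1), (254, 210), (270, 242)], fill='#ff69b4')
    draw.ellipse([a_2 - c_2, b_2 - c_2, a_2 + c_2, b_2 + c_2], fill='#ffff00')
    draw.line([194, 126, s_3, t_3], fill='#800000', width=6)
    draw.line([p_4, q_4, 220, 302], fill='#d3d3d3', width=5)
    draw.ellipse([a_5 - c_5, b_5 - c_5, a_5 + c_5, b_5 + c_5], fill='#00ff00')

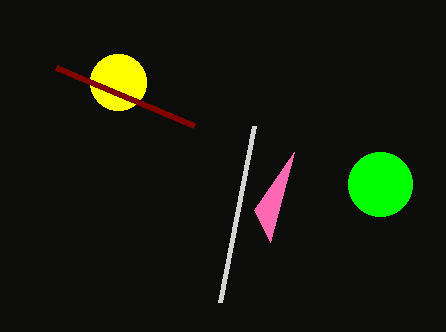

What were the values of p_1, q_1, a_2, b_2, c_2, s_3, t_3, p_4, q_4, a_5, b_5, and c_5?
p_1 = 294, q_1 = 152, a_2 = 118, b_2 = 82, c_2 = 28, s_3 = 56, t_3 = 68, p_4 = 254, q_4 = 126, a_5 = 380, b_5 = 184, c_5 = 32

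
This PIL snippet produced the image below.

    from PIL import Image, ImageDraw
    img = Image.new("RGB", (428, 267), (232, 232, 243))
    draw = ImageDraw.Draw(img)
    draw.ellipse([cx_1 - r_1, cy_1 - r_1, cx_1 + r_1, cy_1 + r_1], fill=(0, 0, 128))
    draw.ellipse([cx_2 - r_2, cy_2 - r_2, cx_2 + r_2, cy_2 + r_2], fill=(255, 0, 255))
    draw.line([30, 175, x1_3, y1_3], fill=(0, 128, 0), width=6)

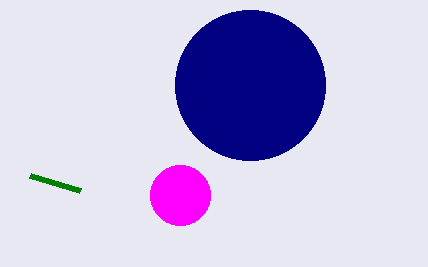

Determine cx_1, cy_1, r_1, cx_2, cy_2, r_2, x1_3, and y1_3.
cx_1 = 250, cy_1 = 85, r_1 = 75, cx_2 = 180, cy_2 = 195, r_2 = 30, x1_3 = 80, y1_3 = 190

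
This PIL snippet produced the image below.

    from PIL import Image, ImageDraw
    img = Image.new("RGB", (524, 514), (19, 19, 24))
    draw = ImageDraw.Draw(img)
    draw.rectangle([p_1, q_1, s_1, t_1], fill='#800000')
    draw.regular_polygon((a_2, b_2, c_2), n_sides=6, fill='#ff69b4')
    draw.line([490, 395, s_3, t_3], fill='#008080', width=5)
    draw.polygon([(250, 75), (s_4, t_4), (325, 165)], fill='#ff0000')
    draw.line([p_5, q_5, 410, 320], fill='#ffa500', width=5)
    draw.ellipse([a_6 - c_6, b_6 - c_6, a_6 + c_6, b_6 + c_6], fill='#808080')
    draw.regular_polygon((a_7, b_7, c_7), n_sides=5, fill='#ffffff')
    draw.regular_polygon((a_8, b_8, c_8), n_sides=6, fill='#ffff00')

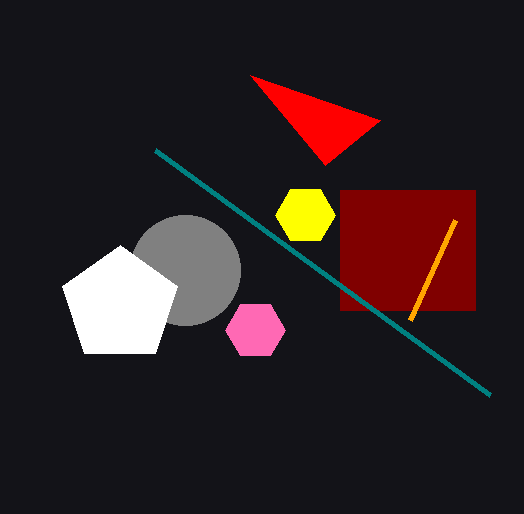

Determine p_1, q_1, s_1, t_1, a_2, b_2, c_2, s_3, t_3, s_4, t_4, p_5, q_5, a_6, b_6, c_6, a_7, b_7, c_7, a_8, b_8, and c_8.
p_1 = 340, q_1 = 190, s_1 = 475, t_1 = 310, a_2 = 255, b_2 = 330, c_2 = 30, s_3 = 155, t_3 = 150, s_4 = 380, t_4 = 120, p_5 = 455, q_5 = 220, a_6 = 185, b_6 = 270, c_6 = 55, a_7 = 120, b_7 = 305, c_7 = 60, a_8 = 305, b_8 = 215, c_8 = 30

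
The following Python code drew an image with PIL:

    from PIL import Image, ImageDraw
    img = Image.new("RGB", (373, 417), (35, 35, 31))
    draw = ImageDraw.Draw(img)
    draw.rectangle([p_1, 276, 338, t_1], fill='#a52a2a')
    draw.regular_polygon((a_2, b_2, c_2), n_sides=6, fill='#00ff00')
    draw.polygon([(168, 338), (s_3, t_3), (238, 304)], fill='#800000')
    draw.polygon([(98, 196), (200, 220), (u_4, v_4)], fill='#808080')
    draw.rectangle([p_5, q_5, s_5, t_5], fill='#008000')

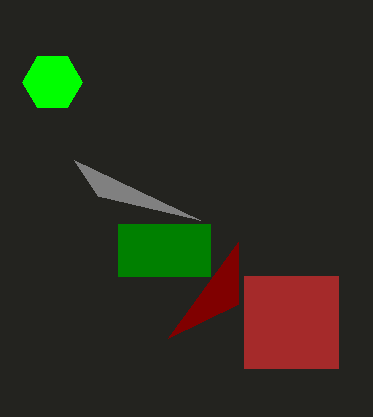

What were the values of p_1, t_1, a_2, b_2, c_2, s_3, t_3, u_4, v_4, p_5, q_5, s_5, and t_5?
p_1 = 244, t_1 = 368, a_2 = 52, b_2 = 82, c_2 = 30, s_3 = 238, t_3 = 242, u_4 = 74, v_4 = 160, p_5 = 118, q_5 = 224, s_5 = 210, t_5 = 276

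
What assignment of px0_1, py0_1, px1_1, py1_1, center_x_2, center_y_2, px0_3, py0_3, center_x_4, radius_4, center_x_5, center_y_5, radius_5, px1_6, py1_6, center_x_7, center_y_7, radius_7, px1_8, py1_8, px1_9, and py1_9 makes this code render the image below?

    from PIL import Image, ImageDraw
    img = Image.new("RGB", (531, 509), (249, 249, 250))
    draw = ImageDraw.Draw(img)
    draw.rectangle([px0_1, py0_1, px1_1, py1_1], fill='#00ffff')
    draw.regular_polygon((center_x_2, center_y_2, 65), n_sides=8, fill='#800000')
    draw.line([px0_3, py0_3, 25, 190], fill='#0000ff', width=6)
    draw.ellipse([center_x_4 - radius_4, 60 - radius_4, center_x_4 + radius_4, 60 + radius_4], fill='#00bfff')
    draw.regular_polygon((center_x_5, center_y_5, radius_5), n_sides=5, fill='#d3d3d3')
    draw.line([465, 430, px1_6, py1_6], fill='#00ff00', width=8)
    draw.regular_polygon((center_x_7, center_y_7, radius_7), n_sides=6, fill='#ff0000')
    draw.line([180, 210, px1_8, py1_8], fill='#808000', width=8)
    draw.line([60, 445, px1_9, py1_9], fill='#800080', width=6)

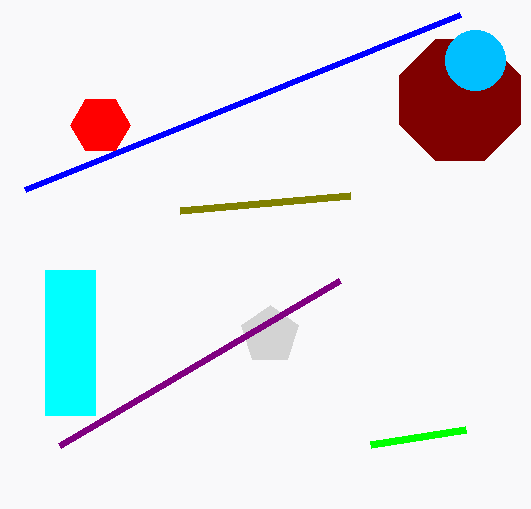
px0_1 = 45, py0_1 = 270, px1_1 = 95, py1_1 = 415, center_x_2 = 460, center_y_2 = 100, px0_3 = 460, py0_3 = 15, center_x_4 = 475, radius_4 = 30, center_x_5 = 270, center_y_5 = 335, radius_5 = 30, px1_6 = 370, py1_6 = 445, center_x_7 = 100, center_y_7 = 125, radius_7 = 30, px1_8 = 350, py1_8 = 195, px1_9 = 340, py1_9 = 280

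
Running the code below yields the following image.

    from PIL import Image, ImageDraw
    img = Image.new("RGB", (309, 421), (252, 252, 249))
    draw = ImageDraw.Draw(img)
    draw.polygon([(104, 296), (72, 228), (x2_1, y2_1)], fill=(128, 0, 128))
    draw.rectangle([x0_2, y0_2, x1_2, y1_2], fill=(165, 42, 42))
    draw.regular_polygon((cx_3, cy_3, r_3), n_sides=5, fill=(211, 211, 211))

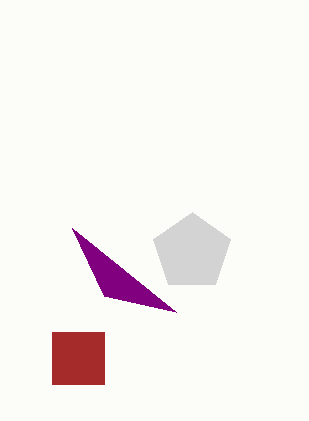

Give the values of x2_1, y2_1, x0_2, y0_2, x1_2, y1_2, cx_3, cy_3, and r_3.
x2_1 = 176, y2_1 = 312, x0_2 = 52, y0_2 = 332, x1_2 = 104, y1_2 = 384, cx_3 = 192, cy_3 = 252, r_3 = 40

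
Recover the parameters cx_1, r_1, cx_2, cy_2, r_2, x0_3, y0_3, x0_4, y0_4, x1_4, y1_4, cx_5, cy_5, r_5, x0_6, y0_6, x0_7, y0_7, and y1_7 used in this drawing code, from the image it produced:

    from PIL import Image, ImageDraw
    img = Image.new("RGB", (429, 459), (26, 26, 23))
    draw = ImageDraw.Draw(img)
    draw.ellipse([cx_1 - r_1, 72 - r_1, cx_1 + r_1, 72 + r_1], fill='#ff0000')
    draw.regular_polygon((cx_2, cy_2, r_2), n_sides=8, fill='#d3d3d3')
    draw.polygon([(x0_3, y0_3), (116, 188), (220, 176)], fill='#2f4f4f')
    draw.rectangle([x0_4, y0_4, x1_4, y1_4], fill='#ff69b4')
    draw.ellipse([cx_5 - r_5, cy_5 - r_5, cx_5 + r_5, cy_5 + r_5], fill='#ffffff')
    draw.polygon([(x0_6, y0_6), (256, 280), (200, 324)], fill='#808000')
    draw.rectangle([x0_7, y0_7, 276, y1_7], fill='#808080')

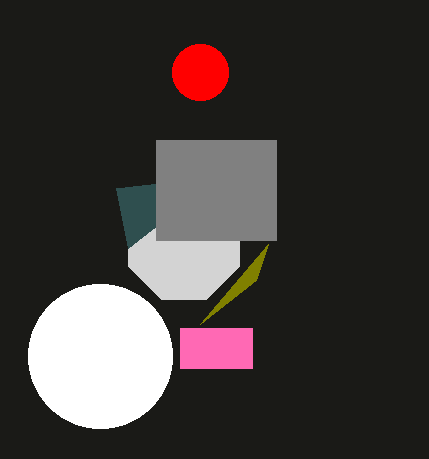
cx_1 = 200
r_1 = 28
cx_2 = 184
cy_2 = 244
r_2 = 60
x0_3 = 128
y0_3 = 248
x0_4 = 180
y0_4 = 328
x1_4 = 252
y1_4 = 368
cx_5 = 100
cy_5 = 356
r_5 = 72
x0_6 = 268
y0_6 = 244
x0_7 = 156
y0_7 = 140
y1_7 = 240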